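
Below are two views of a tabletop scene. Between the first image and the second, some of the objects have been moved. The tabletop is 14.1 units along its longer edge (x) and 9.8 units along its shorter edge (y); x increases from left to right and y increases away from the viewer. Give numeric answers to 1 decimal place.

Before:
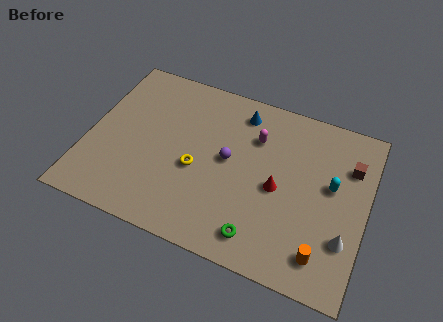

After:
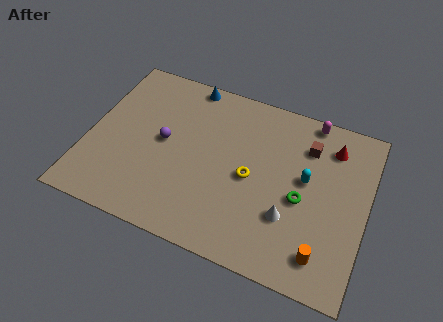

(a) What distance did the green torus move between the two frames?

3.3

From (9.1, 1.5) to (10.9, 4.3), the green torus covered √(1.8² + 2.8²) ≈ 3.3 units.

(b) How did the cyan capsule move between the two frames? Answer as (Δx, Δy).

(-1.3, -0.1)

From the two frames, the cyan capsule sits at roughly (12.3, 5.6) before and (11.0, 5.5) after.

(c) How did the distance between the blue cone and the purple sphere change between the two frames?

+1.0

They were about 3.0 units apart before and 4.0 after — 1.0 units further apart.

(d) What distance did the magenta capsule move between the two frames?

3.3

The magenta capsule was near (8.3, 7.0) before and (10.9, 9.0) after, so it travelled √(2.6² + 2.0²) ≈ 3.3 units.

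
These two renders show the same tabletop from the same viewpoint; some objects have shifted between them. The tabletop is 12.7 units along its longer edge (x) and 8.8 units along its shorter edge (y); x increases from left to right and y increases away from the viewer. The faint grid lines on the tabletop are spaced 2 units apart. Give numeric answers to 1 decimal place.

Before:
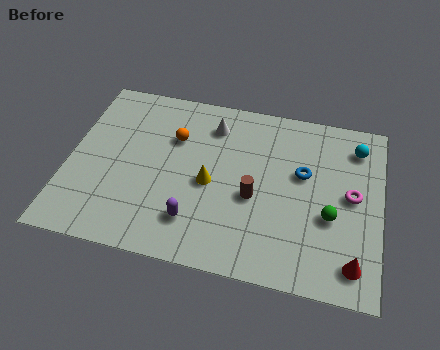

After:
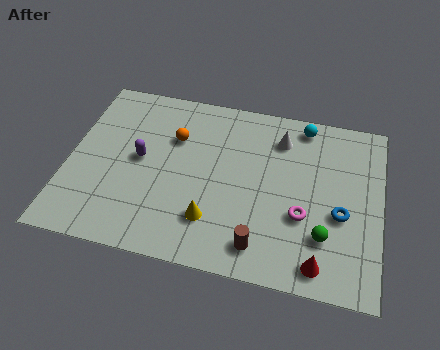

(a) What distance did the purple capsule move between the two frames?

3.5

The purple capsule moved from about (5.3, 2.0) to (2.9, 4.6), a distance of √(2.4² + 2.6²) ≈ 3.5.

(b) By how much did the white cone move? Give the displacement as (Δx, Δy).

(2.8, -0.1)

From the two frames, the white cone sits at roughly (5.7, 7.0) before and (8.5, 6.9) after.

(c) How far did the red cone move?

1.3

The red cone moved from about (11.7, 1.4) to (10.4, 1.1), a distance of √(1.3² + 0.3²) ≈ 1.3.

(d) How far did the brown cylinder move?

2.3

The brown cylinder was near (7.6, 3.7) before and (8.0, 1.4) after, so it travelled √(0.4² + 2.3²) ≈ 2.3 units.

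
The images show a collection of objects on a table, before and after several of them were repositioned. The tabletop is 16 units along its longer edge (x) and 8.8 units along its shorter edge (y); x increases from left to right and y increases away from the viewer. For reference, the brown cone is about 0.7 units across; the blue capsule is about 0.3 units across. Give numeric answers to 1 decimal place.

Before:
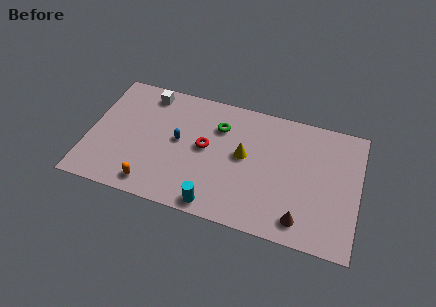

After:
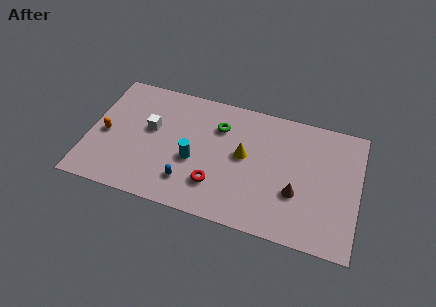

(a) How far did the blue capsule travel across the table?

2.8

The blue capsule was near (5.3, 4.7) before and (6.1, 2.0) after, so it travelled √(0.8² + 2.7²) ≈ 2.8 units.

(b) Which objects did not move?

the green torus and the yellow cone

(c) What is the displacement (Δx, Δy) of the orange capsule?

(-3.0, 2.8)

The orange capsule was at about (4.0, 1.2) and moved to about (1.0, 4.0).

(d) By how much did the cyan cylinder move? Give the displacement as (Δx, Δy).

(-1.5, 2.7)

The cyan cylinder was at about (7.8, 0.9) and moved to about (6.3, 3.6).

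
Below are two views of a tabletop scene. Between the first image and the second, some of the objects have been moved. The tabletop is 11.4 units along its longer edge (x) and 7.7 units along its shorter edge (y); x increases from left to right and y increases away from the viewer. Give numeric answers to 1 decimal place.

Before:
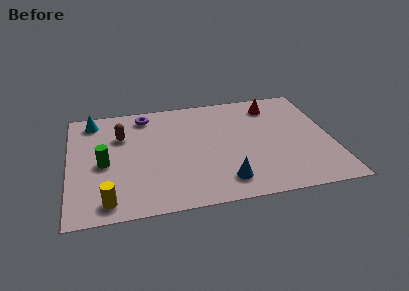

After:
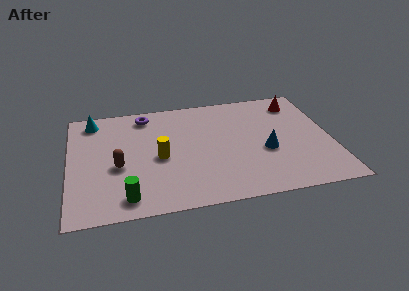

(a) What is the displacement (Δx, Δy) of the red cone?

(1.1, 0.0)

The red cone started near (9.0, 6.3) and ended near (10.1, 6.3).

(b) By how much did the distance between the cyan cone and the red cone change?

+1.1

They were about 7.9 units apart before and 9.0 after — 1.1 units further apart.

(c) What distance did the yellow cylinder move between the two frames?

3.4

The yellow cylinder was near (1.6, 1.0) before and (3.9, 3.5) after, so it travelled √(2.3² + 2.5²) ≈ 3.4 units.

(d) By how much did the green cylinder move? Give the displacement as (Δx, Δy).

(0.9, -2.4)

From the two frames, the green cylinder sits at roughly (1.5, 3.5) before and (2.4, 1.1) after.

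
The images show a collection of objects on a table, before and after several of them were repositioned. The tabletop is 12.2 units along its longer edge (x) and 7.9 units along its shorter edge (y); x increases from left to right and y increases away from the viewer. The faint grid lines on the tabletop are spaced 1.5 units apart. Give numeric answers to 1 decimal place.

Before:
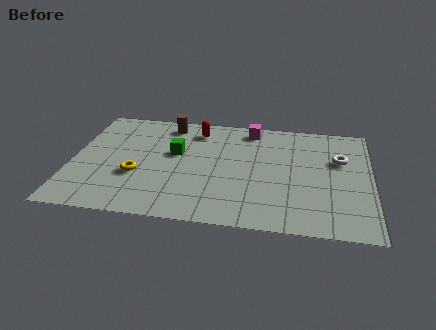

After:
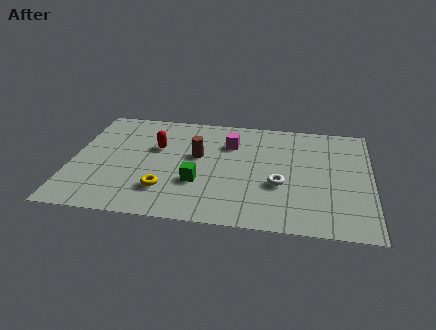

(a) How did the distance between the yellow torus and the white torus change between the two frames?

-3.8

The distance was about 8.5 in the first image and 4.7 in the second, so they moved 3.8 units closer together.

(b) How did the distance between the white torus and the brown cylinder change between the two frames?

-3.5

They were about 7.3 units apart before and 3.8 after — 3.5 units closer together.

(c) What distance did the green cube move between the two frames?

2.2

From (4.2, 4.7) to (5.2, 2.7), the green cube covered √(1.0² + 2.0²) ≈ 2.2 units.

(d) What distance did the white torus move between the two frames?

3.2

The white torus was near (10.9, 5.1) before and (8.5, 3.0) after, so it travelled √(2.4² + 2.1²) ≈ 3.2 units.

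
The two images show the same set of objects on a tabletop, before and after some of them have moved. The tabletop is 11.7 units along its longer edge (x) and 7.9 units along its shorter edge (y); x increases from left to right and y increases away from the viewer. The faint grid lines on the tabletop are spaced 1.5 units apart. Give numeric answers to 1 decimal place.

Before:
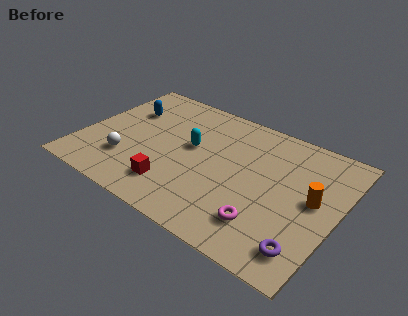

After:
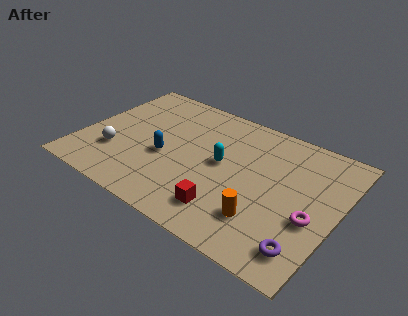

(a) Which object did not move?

the purple torus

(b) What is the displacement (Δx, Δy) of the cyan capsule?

(1.5, -0.3)

From the two frames, the cyan capsule sits at roughly (4.9, 4.5) before and (6.4, 4.2) after.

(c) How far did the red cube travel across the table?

2.5

From (4.6, 1.7) to (7.1, 1.6), the red cube covered √(2.5² + 0.1²) ≈ 2.5 units.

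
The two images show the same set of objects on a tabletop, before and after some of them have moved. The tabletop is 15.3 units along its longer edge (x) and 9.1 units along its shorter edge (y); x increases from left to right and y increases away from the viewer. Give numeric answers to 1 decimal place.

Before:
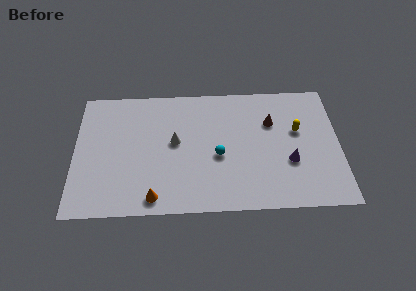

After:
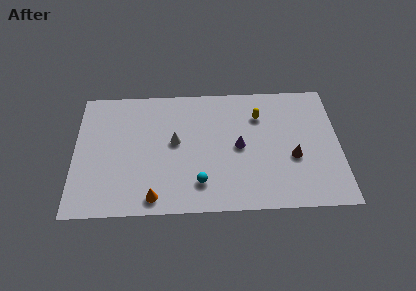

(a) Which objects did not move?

the orange cone and the white cone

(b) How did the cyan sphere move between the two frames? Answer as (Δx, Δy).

(-1.1, -1.9)

The cyan sphere was at about (8.3, 3.9) and moved to about (7.2, 2.0).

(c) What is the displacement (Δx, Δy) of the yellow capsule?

(-2.2, 1.2)

The yellow capsule was at about (12.9, 5.5) and moved to about (10.7, 6.7).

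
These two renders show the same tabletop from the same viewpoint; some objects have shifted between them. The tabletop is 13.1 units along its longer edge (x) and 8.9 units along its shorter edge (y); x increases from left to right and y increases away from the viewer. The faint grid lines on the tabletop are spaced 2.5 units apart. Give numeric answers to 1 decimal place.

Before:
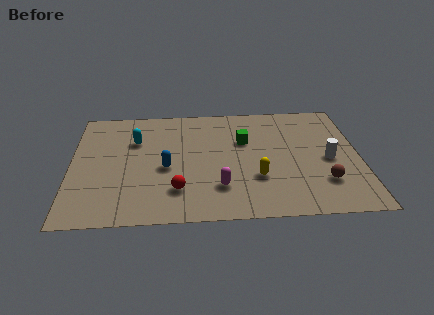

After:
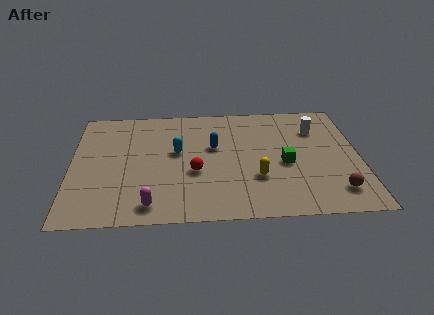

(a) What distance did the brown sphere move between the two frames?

0.9

The brown sphere moved from about (11.4, 2.4) to (11.9, 1.7), a distance of √(0.5² + 0.7²) ≈ 0.9.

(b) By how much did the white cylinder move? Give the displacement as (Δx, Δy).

(-0.5, 2.4)

The white cylinder was at about (11.7, 4.1) and moved to about (11.2, 6.5).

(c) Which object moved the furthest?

the magenta capsule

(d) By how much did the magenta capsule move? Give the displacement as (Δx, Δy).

(-3.1, -1.1)

The magenta capsule was at about (6.7, 2.3) and moved to about (3.6, 1.2).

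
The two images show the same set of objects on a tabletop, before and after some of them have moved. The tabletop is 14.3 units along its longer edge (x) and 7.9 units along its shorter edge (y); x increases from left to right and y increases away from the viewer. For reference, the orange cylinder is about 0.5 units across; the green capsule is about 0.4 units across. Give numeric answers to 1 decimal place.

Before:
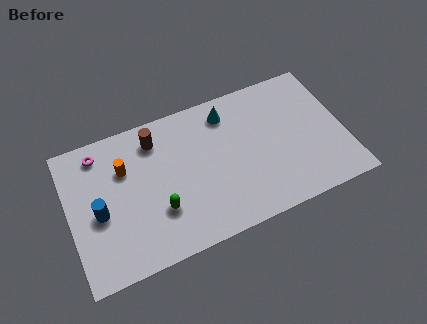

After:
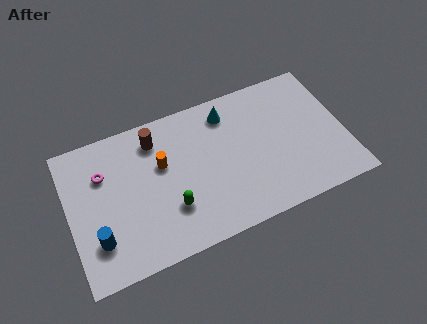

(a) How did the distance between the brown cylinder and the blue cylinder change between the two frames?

+1.2

Before: roughly 4.3 units apart; after: 5.5. That's 1.2 units further apart.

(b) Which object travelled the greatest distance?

the orange cylinder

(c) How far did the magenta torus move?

1.2

From (1.8, 6.7) to (1.9, 5.5), the magenta torus covered √(0.1² + 1.2²) ≈ 1.2 units.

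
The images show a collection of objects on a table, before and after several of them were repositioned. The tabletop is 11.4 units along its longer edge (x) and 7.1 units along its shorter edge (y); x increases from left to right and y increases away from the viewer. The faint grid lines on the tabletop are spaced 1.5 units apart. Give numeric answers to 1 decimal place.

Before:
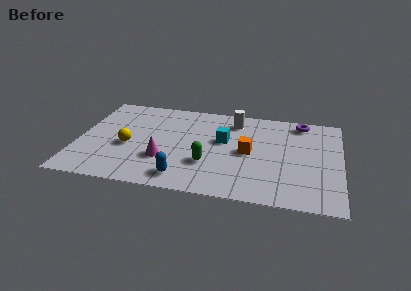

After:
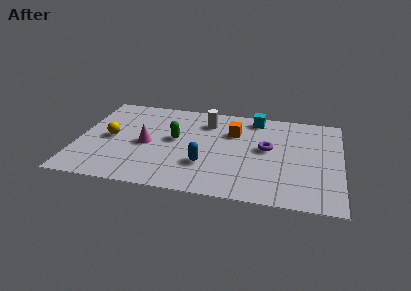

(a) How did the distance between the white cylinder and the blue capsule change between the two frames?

-1.8

They were about 5.1 units apart before and 3.3 after — 1.8 units closer together.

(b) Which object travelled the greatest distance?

the purple torus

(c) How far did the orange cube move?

1.6

The orange cube was near (7.4, 3.5) before and (6.7, 4.9) after, so it travelled √(0.7² + 1.4²) ≈ 1.6 units.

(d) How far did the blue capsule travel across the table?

1.4

The blue capsule moved from about (4.7, 1.1) to (5.6, 2.2), a distance of √(0.9² + 1.1²) ≈ 1.4.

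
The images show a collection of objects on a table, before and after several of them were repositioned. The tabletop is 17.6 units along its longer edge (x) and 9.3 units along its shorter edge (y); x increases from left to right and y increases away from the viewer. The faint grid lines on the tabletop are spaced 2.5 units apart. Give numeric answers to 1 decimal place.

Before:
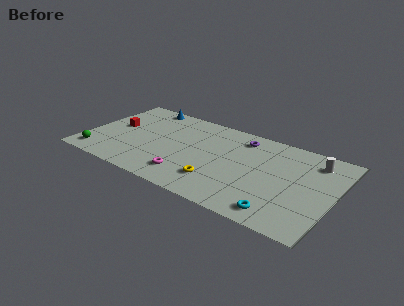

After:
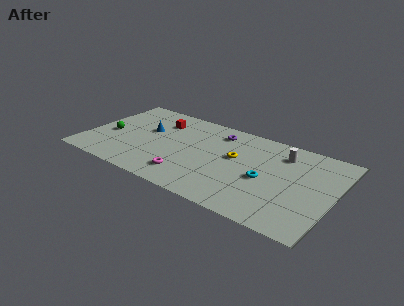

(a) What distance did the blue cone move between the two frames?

2.9

From (3.4, 8.4) to (4.1, 5.6), the blue cone covered √(0.7² + 2.8²) ≈ 2.9 units.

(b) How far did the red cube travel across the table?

3.5

The red cube moved from about (1.9, 5.1) to (4.8, 7.0), a distance of √(2.9² + 1.9²) ≈ 3.5.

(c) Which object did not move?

the magenta torus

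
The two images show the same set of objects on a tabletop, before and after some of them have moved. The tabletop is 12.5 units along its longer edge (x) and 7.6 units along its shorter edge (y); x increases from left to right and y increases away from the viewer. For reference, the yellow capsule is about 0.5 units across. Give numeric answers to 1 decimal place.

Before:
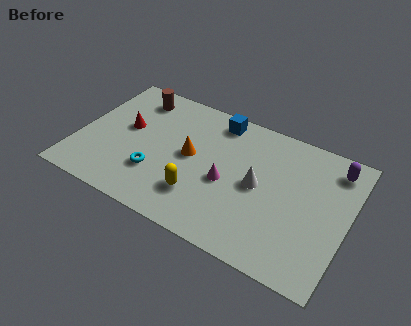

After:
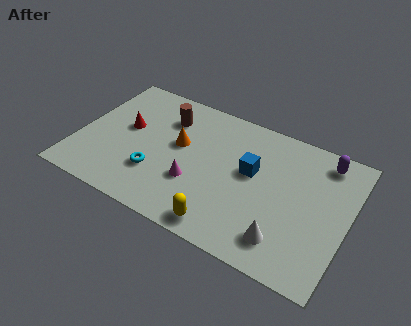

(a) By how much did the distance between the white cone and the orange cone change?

+2.8

Before: roughly 3.2 units apart; after: 6.0. That's 2.8 units further apart.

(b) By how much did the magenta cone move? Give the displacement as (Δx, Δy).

(-1.4, -0.7)

From the two frames, the magenta cone sits at roughly (7.0, 3.3) before and (5.6, 2.6) after.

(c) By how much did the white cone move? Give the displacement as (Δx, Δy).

(1.5, -2.3)

The white cone was at about (8.4, 3.8) and moved to about (9.9, 1.5).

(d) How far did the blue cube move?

2.9

The blue cube was near (6.1, 6.6) before and (8.0, 4.4) after, so it travelled √(1.9² + 2.2²) ≈ 2.9 units.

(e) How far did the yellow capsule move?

1.7

The yellow capsule was near (5.9, 2.0) before and (7.2, 0.9) after, so it travelled √(1.3² + 1.1²) ≈ 1.7 units.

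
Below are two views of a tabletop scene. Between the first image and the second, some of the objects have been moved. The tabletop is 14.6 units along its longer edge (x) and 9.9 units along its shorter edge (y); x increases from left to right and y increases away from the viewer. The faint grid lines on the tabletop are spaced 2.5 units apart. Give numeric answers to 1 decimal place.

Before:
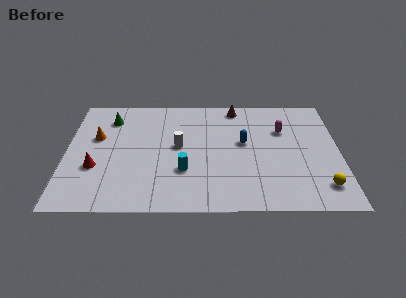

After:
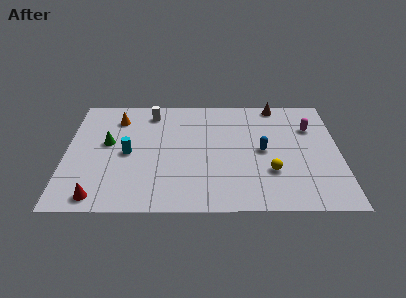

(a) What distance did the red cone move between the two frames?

2.4

The red cone moved from about (1.6, 3.5) to (1.8, 1.1), a distance of √(0.2² + 2.4²) ≈ 2.4.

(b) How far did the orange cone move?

2.0

The orange cone was near (1.6, 6.1) before and (2.7, 7.8) after, so it travelled √(1.1² + 1.7²) ≈ 2.0 units.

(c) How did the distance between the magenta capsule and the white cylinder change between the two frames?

+2.9

The distance was about 5.8 in the first image and 8.7 in the second, so they moved 2.9 units further apart.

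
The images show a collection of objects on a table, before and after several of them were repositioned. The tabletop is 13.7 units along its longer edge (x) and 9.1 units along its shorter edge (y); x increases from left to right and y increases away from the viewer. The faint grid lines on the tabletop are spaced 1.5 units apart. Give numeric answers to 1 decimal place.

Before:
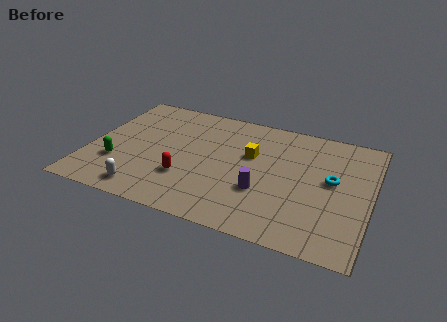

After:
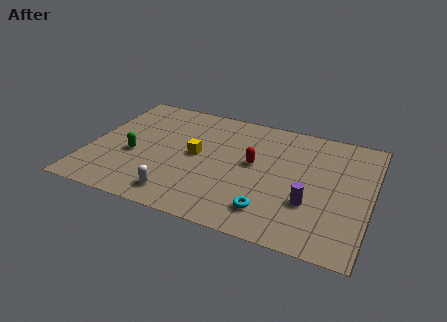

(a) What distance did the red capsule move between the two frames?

3.8

The red capsule moved from about (4.9, 2.8) to (8.0, 5.0), a distance of √(3.1² + 2.2²) ≈ 3.8.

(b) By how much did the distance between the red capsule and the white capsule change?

+2.5

Before: roughly 2.4 units apart; after: 4.9. That's 2.5 units further apart.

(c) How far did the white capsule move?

1.6

The white capsule moved from about (3.1, 1.2) to (4.7, 1.4), a distance of √(1.6² + 0.2²) ≈ 1.6.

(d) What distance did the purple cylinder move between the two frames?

2.3

The purple cylinder was near (8.6, 3.1) before and (10.9, 3.0) after, so it travelled √(2.3² + 0.1²) ≈ 2.3 units.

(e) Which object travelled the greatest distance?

the cyan torus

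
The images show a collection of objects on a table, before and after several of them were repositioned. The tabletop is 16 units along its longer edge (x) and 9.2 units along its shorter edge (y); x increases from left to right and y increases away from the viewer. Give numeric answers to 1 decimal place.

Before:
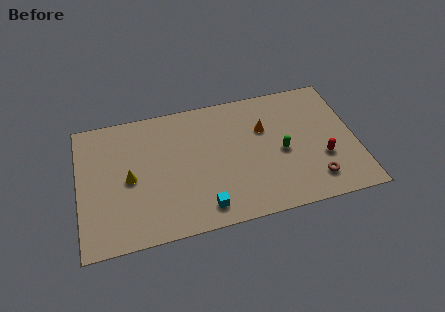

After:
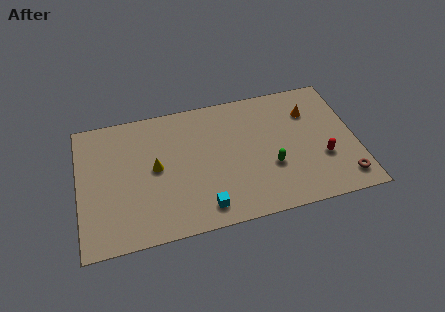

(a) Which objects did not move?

the cyan cube and the red capsule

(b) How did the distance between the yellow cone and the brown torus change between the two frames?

+0.4

The distance was about 10.8 in the first image and 11.2 in the second, so they moved 0.4 units further apart.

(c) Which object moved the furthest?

the orange cone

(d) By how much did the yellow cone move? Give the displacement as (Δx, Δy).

(1.5, 0.4)

From the two frames, the yellow cone sits at roughly (2.9, 4.4) before and (4.4, 4.8) after.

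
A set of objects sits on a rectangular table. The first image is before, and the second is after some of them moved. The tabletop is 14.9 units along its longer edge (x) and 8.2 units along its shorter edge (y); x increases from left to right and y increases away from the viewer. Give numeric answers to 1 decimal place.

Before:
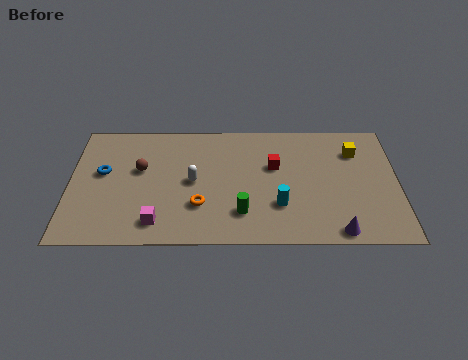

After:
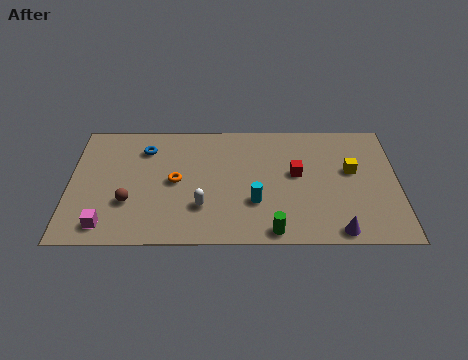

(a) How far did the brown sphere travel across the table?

2.3

From (3.2, 4.9) to (2.7, 2.7), the brown sphere covered √(0.5² + 2.2²) ≈ 2.3 units.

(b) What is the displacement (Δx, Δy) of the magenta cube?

(-2.3, -0.2)

The magenta cube started near (4.0, 1.4) and ended near (1.7, 1.2).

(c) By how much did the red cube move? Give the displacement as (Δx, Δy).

(1.0, -0.5)

The red cube was at about (9.3, 5.1) and moved to about (10.3, 4.6).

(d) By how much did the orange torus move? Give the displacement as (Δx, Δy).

(-1.1, 1.6)

The orange torus started near (5.9, 2.5) and ended near (4.8, 4.1).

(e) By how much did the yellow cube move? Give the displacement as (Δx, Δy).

(-0.2, -1.3)

The yellow cube started near (13.0, 6.1) and ended near (12.8, 4.8).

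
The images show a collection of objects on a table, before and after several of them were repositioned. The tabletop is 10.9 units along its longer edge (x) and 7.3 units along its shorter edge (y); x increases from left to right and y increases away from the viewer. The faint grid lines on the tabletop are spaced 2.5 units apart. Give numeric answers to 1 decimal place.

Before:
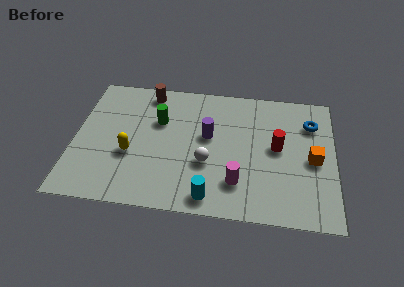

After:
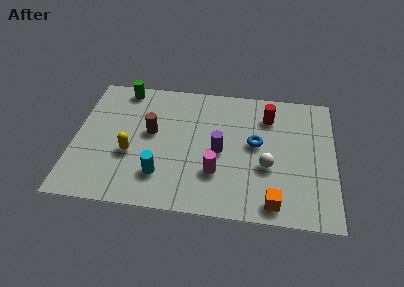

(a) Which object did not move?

the yellow capsule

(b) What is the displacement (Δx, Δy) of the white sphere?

(2.5, 0.1)

The white sphere was at about (5.6, 2.7) and moved to about (8.1, 2.8).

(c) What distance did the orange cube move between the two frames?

3.0

The orange cube moved from about (10.0, 3.4) to (8.4, 0.9), a distance of √(1.6² + 2.5²) ≈ 3.0.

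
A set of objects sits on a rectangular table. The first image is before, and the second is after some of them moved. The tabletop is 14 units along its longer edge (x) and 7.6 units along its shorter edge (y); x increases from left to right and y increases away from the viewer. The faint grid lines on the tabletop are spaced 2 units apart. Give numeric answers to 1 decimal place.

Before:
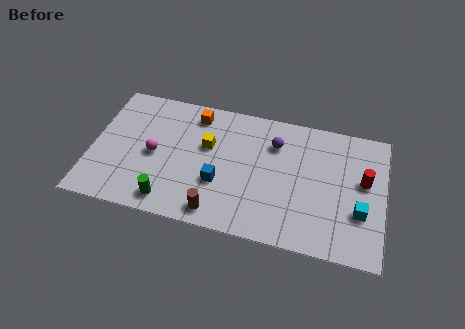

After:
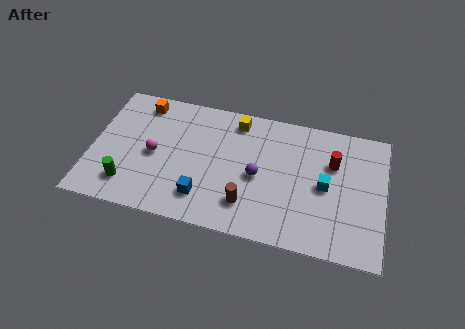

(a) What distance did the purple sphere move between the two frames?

2.2

The purple sphere was near (8.7, 5.6) before and (8.0, 3.5) after, so it travelled √(0.7² + 2.1²) ≈ 2.2 units.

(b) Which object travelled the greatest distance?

the orange cube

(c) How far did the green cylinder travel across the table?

2.1

From (3.9, 1.1) to (1.9, 1.6), the green cylinder covered √(2.0² + 0.5²) ≈ 2.1 units.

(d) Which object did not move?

the magenta sphere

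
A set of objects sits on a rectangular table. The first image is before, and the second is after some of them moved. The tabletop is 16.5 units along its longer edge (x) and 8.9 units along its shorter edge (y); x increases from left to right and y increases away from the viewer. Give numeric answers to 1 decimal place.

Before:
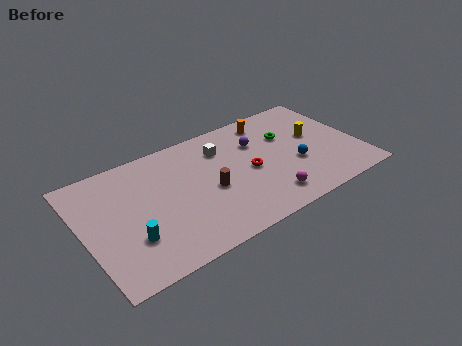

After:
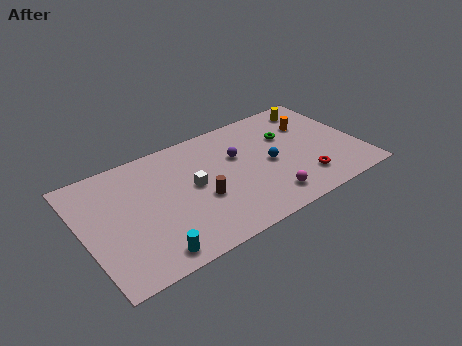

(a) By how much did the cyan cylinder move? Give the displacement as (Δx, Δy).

(0.9, -1.6)

The cyan cylinder started near (2.5, 2.7) and ended near (3.4, 1.1).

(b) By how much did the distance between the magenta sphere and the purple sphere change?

-0.4

They were about 4.6 units apart before and 4.2 after — 0.4 units closer together.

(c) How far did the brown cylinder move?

0.7

The brown cylinder moved from about (7.4, 3.9) to (6.8, 3.5), a distance of √(0.6² + 0.4²) ≈ 0.7.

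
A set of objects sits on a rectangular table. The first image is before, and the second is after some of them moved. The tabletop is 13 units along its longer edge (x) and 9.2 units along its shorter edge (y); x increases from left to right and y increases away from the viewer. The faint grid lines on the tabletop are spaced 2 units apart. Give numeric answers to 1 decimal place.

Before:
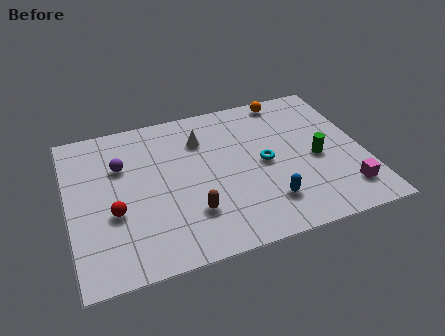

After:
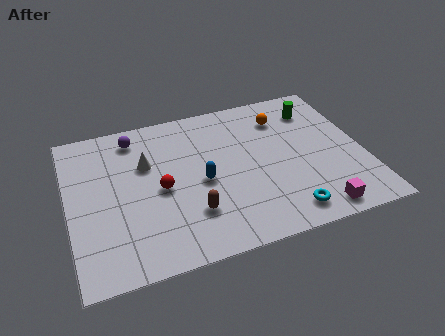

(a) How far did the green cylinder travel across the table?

3.1

From (10.9, 4.1) to (11.2, 7.2), the green cylinder covered √(0.3² + 3.1²) ≈ 3.1 units.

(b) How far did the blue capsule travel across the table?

3.4

The blue capsule was near (8.5, 2.1) before and (5.8, 4.2) after, so it travelled √(2.7² + 2.1²) ≈ 3.4 units.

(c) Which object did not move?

the brown capsule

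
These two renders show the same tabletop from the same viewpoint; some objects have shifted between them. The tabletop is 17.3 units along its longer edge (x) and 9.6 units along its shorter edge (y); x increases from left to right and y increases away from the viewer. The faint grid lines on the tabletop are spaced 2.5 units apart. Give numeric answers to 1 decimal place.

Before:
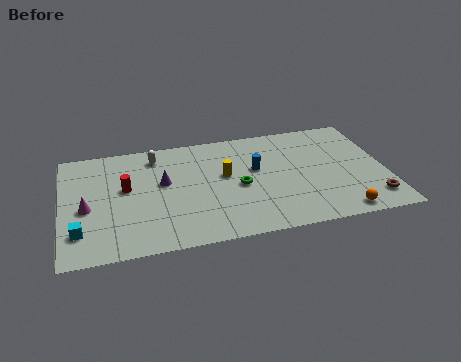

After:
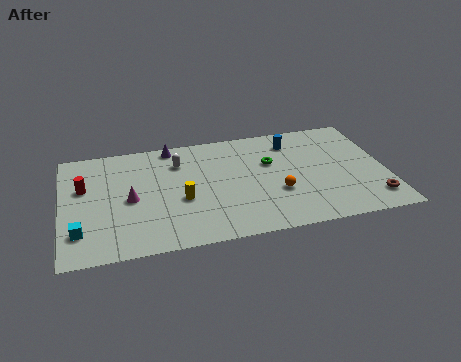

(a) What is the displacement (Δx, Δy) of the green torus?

(1.8, 1.7)

The green torus started near (9.4, 4.4) and ended near (11.2, 6.1).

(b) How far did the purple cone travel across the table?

3.2

From (5.4, 5.6) to (6.0, 8.7), the purple cone covered √(0.6² + 3.1²) ≈ 3.2 units.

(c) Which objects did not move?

the brown torus and the cyan cube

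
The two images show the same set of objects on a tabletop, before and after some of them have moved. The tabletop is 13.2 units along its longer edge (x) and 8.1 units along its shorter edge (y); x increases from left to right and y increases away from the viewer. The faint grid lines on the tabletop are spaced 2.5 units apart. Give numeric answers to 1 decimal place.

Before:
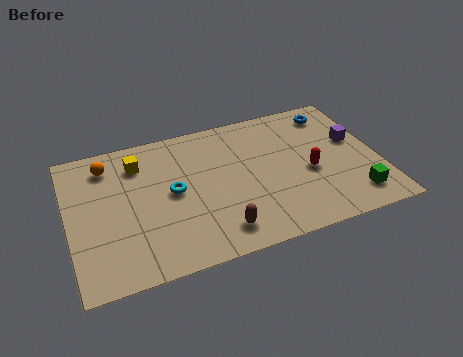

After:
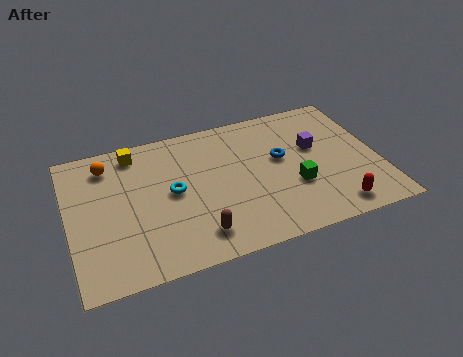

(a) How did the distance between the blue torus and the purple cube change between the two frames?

-0.6

Before: roughly 2.1 units apart; after: 1.5. That's 0.6 units closer together.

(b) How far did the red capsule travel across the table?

2.5

From (10.2, 3.5) to (11.0, 1.1), the red capsule covered √(0.8² + 2.4²) ≈ 2.5 units.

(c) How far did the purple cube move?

1.7

The purple cube moved from about (12.3, 4.8) to (10.6, 4.9), a distance of √(1.7² + 0.1²) ≈ 1.7.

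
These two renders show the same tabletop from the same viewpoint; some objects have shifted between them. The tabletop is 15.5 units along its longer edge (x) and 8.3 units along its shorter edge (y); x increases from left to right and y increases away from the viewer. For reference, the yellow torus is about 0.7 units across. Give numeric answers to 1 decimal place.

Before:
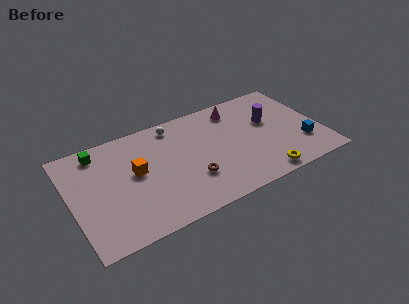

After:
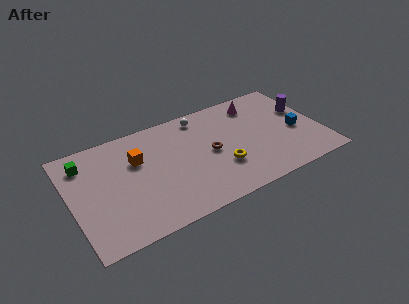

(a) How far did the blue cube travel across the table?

1.2

The blue cube was near (14.2, 2.4) before and (14.0, 3.6) after, so it travelled √(0.2² + 1.2²) ≈ 1.2 units.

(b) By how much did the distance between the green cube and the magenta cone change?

+2.2

They were about 8.6 units apart before and 10.8 after — 2.2 units further apart.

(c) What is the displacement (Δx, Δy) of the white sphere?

(1.7, 0.0)

From the two frames, the white sphere sits at roughly (6.7, 7.2) before and (8.4, 7.2) after.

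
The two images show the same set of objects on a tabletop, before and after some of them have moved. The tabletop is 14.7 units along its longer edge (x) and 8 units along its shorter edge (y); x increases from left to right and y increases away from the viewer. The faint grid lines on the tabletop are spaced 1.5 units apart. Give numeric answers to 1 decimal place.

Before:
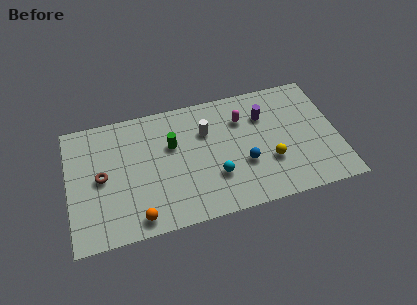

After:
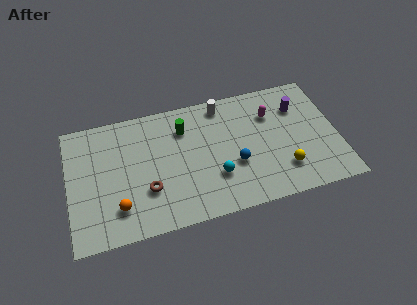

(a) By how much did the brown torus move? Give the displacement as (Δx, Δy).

(2.4, -1.4)

From the two frames, the brown torus sits at roughly (1.8, 4.0) before and (4.2, 2.6) after.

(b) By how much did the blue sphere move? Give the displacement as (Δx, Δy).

(-0.5, 0.1)

From the two frames, the blue sphere sits at roughly (9.5, 2.9) before and (9.0, 3.0) after.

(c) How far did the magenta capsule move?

1.6

The magenta capsule was near (9.6, 5.8) before and (11.2, 5.7) after, so it travelled √(1.6² + 0.1²) ≈ 1.6 units.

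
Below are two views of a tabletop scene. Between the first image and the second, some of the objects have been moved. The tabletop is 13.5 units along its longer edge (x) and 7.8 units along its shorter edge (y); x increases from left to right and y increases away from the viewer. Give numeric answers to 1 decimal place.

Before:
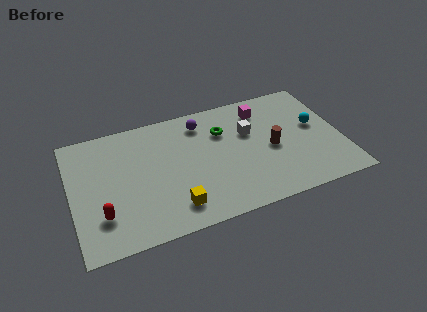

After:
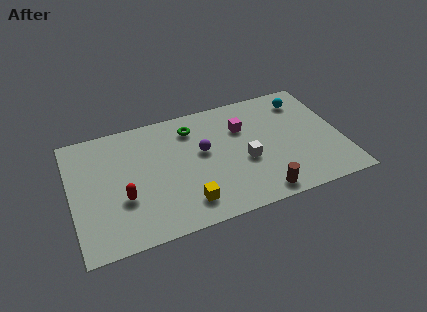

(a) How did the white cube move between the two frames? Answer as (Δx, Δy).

(-0.4, -1.8)

The white cube was at about (9.0, 5.0) and moved to about (8.6, 3.2).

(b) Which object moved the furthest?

the brown cylinder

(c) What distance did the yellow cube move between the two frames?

0.6

The yellow cube moved from about (4.9, 1.5) to (5.5, 1.5), a distance of √(0.6² + 0.0²) ≈ 0.6.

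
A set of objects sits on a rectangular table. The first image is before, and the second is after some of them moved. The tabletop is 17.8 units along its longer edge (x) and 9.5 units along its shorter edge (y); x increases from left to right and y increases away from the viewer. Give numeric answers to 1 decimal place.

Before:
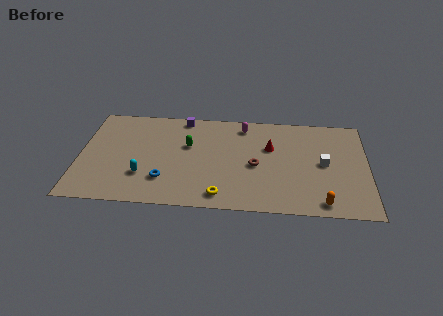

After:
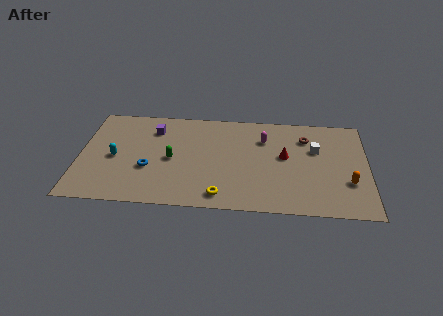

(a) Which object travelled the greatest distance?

the brown torus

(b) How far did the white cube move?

1.4

The white cube was near (15.1, 4.8) before and (14.6, 6.1) after, so it travelled √(0.5² + 1.3²) ≈ 1.4 units.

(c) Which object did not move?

the yellow torus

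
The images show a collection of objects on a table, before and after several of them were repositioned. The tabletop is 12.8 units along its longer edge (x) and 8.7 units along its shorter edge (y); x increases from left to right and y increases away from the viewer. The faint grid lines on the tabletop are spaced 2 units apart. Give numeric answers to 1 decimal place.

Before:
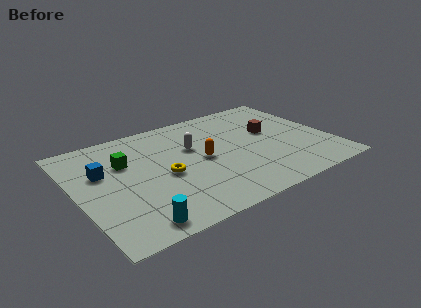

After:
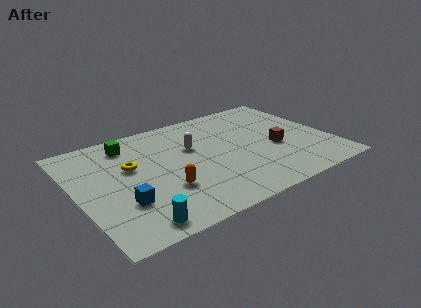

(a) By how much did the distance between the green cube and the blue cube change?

+3.4

The distance was about 1.2 in the first image and 4.6 in the second, so they moved 3.4 units further apart.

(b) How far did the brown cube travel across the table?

1.5

The brown cube was near (10.0, 5.1) before and (10.0, 3.6) after, so it travelled √(0.0² + 1.5²) ≈ 1.5 units.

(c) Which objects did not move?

the cyan cylinder and the white capsule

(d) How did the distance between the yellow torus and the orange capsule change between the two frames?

+0.8

They were about 2.0 units apart before and 2.8 after — 0.8 units further apart.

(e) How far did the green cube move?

1.5

From (2.6, 5.8) to (3.0, 7.2), the green cube covered √(0.4² + 1.4²) ≈ 1.5 units.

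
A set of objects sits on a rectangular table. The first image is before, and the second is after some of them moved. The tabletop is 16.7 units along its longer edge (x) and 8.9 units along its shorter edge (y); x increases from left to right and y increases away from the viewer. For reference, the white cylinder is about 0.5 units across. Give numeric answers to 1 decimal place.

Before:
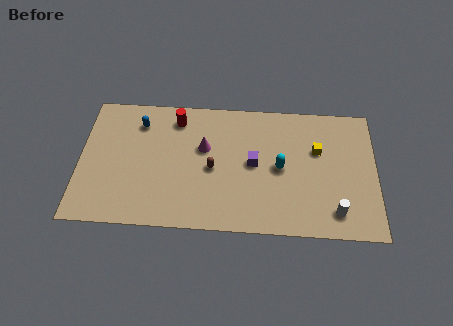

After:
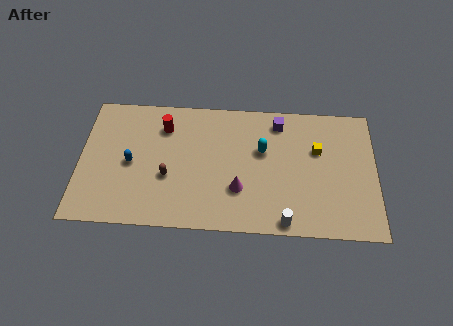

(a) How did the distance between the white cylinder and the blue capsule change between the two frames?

-3.0

Before: roughly 12.3 units apart; after: 9.3. That's 3.0 units closer together.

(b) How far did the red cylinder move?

0.9

The red cylinder was near (5.4, 7.4) before and (4.7, 6.8) after, so it travelled √(0.7² + 0.6²) ≈ 0.9 units.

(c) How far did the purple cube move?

3.2

From (9.8, 4.6) to (11.2, 7.5), the purple cube covered √(1.4² + 2.9²) ≈ 3.2 units.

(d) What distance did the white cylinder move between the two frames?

2.9

From (14.4, 1.6) to (11.6, 0.8), the white cylinder covered √(2.8² + 0.8²) ≈ 2.9 units.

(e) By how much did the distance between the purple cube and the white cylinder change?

+1.2

They were about 5.5 units apart before and 6.7 after — 1.2 units further apart.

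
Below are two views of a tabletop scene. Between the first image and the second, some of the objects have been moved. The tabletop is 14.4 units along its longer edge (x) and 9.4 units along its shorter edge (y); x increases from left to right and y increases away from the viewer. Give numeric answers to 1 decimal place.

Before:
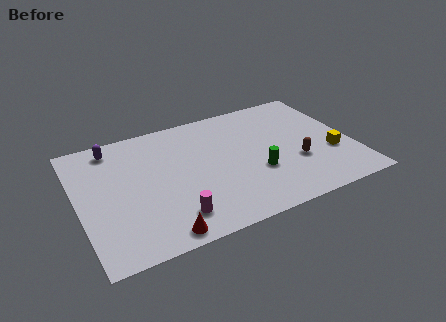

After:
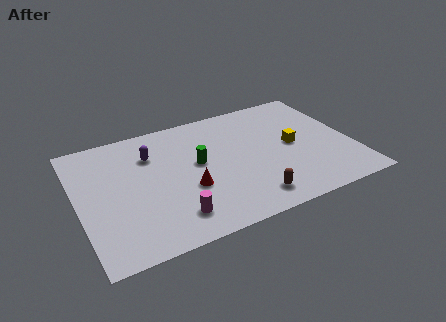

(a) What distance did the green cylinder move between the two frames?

3.5

From (9.2, 3.3) to (6.3, 5.2), the green cylinder covered √(2.9² + 1.9²) ≈ 3.5 units.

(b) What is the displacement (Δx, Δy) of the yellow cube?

(-1.9, 1.4)

The yellow cube started near (13.2, 3.3) and ended near (11.3, 4.7).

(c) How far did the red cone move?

3.2

From (3.8, 0.9) to (5.6, 3.5), the red cone covered √(1.8² + 2.6²) ≈ 3.2 units.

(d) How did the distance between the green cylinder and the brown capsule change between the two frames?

+2.3

Before: roughly 2.1 units apart; after: 4.4. That's 2.3 units further apart.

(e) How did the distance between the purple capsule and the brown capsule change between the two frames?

-3.4

They were about 10.4 units apart before and 7.0 after — 3.4 units closer together.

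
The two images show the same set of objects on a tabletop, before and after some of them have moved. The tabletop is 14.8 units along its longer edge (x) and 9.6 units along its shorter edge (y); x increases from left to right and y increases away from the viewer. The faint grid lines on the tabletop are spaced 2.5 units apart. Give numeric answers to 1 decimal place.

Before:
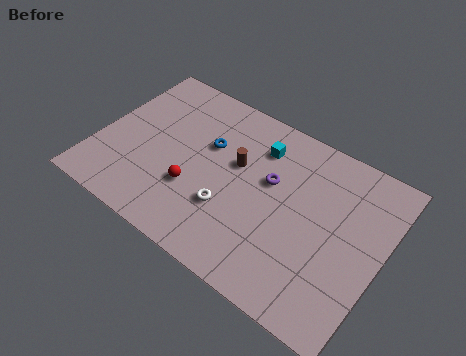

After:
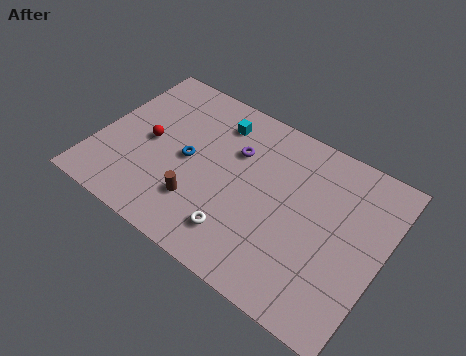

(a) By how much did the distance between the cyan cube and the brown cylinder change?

+3.3

They were about 1.8 units apart before and 5.1 after — 3.3 units further apart.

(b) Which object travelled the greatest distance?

the brown cylinder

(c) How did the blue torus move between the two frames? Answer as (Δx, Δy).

(-0.8, -1.4)

The blue torus was at about (5.5, 6.1) and moved to about (4.7, 4.7).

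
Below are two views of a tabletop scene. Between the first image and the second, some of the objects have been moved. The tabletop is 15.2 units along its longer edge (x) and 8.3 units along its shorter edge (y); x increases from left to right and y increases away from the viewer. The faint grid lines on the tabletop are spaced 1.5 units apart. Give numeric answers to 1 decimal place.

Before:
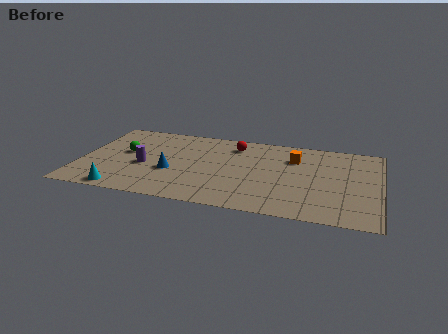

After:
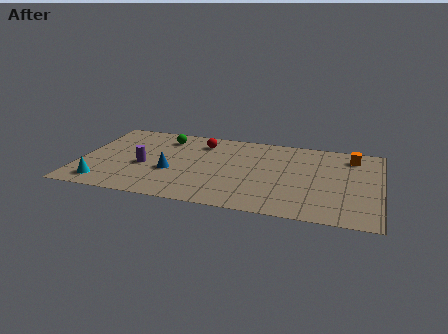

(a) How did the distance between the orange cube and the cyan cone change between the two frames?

+3.6

The distance was about 9.9 in the first image and 13.5 in the second, so they moved 3.6 units further apart.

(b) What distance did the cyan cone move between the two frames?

1.1

The cyan cone moved from about (2.4, 0.8) to (1.4, 1.3), a distance of √(1.0² + 0.5²) ≈ 1.1.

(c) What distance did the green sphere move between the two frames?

2.8

The green sphere moved from about (2.2, 4.7) to (4.1, 6.7), a distance of √(1.9² + 2.0²) ≈ 2.8.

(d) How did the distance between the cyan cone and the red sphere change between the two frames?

-0.9

Before: roughly 7.9 units apart; after: 7.0. That's 0.9 units closer together.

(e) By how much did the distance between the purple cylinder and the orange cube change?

+3.0

Before: roughly 7.9 units apart; after: 10.9. That's 3.0 units further apart.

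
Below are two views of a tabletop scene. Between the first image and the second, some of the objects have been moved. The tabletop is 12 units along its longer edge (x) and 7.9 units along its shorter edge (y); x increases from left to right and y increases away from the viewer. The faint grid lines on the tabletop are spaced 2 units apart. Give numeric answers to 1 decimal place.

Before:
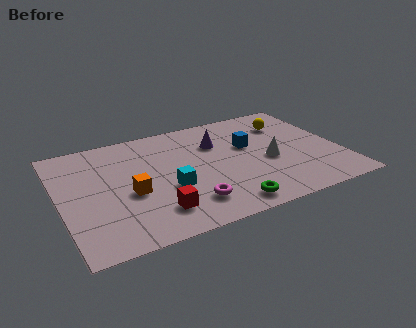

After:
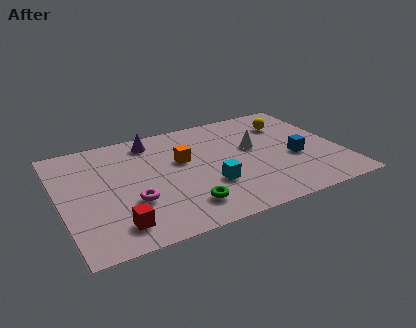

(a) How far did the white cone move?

1.3

The white cone moved from about (8.9, 3.4) to (8.4, 4.6), a distance of √(0.5² + 1.2²) ≈ 1.3.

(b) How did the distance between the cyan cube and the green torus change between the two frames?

-1.4

They were about 3.0 units apart before and 1.6 after — 1.4 units closer together.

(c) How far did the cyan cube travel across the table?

1.7

The cyan cube was near (4.5, 3.0) before and (6.2, 2.6) after, so it travelled √(1.7² + 0.4²) ≈ 1.7 units.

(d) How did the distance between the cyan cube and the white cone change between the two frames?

-1.4

Before: roughly 4.4 units apart; after: 3.0. That's 1.4 units closer together.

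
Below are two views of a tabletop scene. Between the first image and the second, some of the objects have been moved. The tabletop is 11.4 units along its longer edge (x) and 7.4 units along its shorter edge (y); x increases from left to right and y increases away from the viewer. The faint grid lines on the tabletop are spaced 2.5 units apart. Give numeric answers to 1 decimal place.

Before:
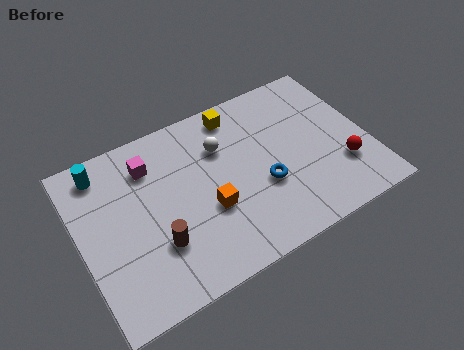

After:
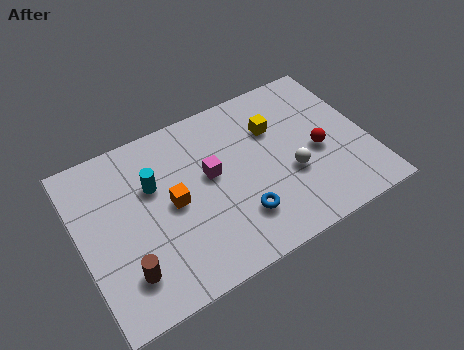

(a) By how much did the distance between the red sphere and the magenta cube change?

-3.7

They were about 8.0 units apart before and 4.3 after — 3.7 units closer together.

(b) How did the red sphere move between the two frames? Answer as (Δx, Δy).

(-0.8, 1.1)

From the two frames, the red sphere sits at roughly (10.2, 2.2) before and (9.4, 3.3) after.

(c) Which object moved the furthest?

the white sphere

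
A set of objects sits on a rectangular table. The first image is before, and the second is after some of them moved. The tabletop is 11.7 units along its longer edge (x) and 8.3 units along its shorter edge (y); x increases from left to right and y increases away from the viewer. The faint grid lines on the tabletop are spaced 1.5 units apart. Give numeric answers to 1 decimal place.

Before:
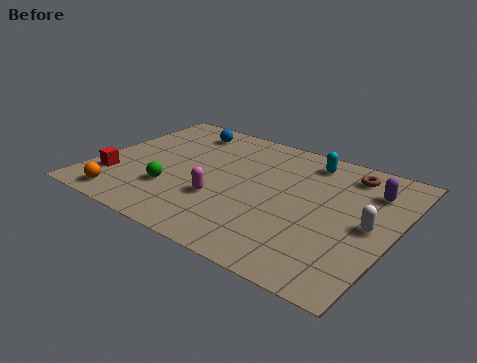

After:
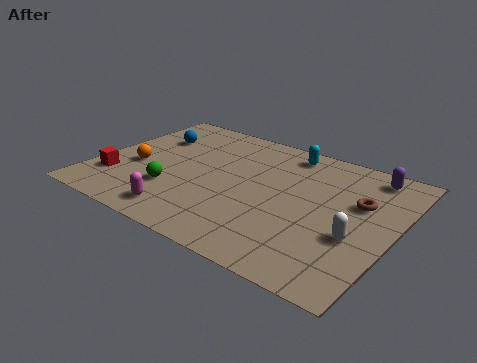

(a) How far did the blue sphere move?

1.6

From (2.8, 6.9) to (1.7, 5.8), the blue sphere covered √(1.1² + 1.1²) ≈ 1.6 units.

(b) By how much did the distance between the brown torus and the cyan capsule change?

+2.2

They were about 1.6 units apart before and 3.8 after — 2.2 units further apart.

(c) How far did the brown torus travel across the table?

1.8

From (9.5, 6.9) to (10.2, 5.2), the brown torus covered √(0.7² + 1.7²) ≈ 1.8 units.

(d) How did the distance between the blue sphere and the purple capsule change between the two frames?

+1.0

They were about 7.7 units apart before and 8.7 after — 1.0 units further apart.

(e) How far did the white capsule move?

1.0

The white capsule moved from about (10.8, 4.0) to (10.4, 3.1), a distance of √(0.4² + 0.9²) ≈ 1.0.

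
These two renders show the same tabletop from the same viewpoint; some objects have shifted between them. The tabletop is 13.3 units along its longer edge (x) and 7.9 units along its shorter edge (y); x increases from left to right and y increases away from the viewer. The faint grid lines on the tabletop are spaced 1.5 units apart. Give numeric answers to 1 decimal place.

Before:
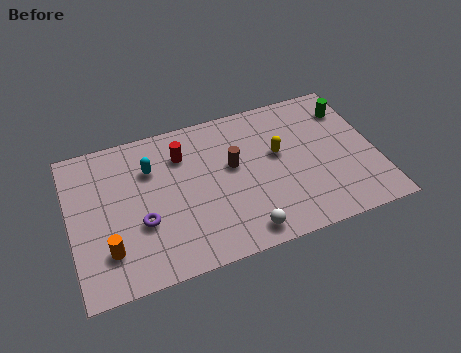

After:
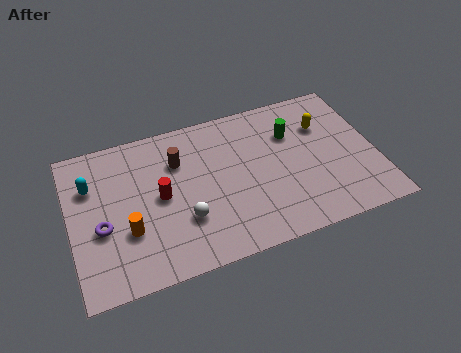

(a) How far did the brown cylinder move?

2.5

The brown cylinder was near (7.1, 4.6) before and (4.8, 5.6) after, so it travelled √(2.3² + 1.0²) ≈ 2.5 units.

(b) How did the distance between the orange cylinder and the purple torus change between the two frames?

-0.5

They were about 1.7 units apart before and 1.2 after — 0.5 units closer together.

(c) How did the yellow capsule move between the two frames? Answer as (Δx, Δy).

(2.1, 0.9)

The yellow capsule was at about (9.1, 4.6) and moved to about (11.2, 5.5).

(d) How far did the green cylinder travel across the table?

2.7

The green cylinder moved from about (12.4, 6.1) to (9.8, 5.5), a distance of √(2.6² + 0.6²) ≈ 2.7.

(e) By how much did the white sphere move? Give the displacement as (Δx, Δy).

(-2.4, 1.5)

The white sphere started near (7.2, 1.0) and ended near (4.8, 2.5).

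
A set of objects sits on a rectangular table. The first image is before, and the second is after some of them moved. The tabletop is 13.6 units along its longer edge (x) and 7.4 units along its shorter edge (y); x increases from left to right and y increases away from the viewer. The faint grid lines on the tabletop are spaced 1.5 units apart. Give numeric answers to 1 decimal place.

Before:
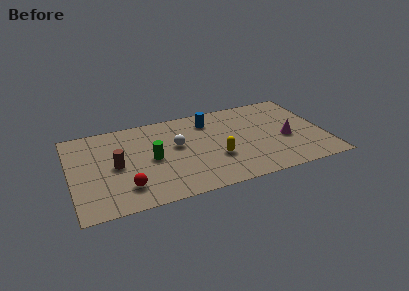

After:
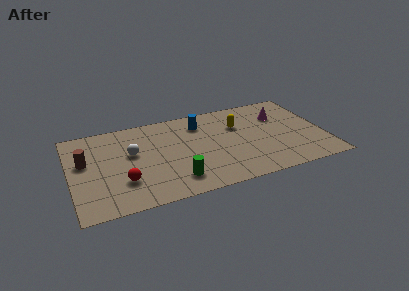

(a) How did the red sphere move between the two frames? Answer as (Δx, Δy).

(-0.1, 0.5)

From the two frames, the red sphere sits at roughly (2.8, 1.7) before and (2.7, 2.2) after.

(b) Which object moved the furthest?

the yellow capsule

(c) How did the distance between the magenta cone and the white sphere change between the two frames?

+2.2

The distance was about 5.9 in the first image and 8.1 in the second, so they moved 2.2 units further apart.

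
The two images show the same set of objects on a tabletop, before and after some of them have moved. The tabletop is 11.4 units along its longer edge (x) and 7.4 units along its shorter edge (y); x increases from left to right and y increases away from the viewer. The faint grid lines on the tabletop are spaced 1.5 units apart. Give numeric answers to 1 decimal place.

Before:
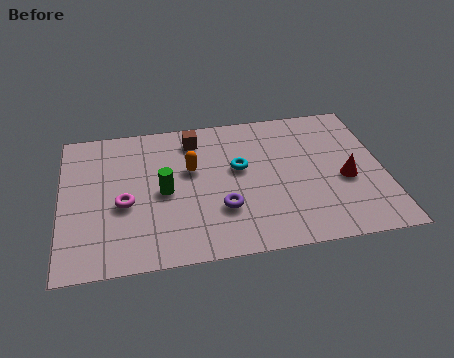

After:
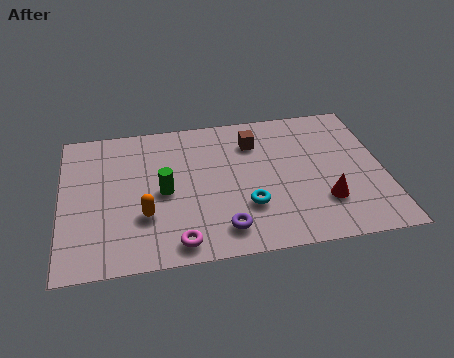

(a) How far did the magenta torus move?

2.8

From (2.2, 3.1) to (4.0, 0.9), the magenta torus covered √(1.8² + 2.2²) ≈ 2.8 units.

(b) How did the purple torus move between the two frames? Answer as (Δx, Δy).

(0.0, -1.0)

The purple torus started near (5.6, 2.3) and ended near (5.6, 1.3).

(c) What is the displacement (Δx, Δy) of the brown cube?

(2.1, -0.5)

The brown cube started near (4.8, 6.1) and ended near (6.9, 5.6).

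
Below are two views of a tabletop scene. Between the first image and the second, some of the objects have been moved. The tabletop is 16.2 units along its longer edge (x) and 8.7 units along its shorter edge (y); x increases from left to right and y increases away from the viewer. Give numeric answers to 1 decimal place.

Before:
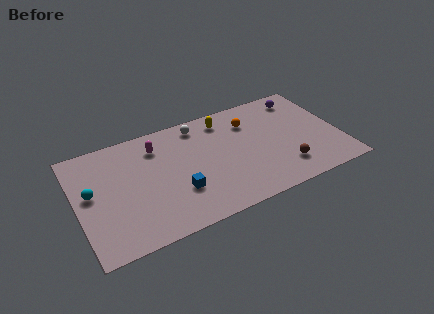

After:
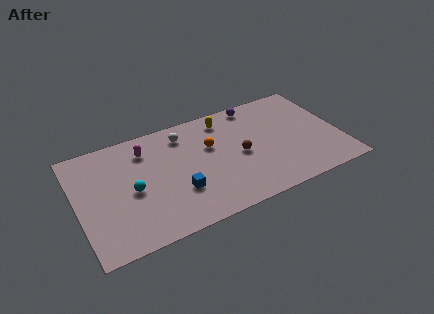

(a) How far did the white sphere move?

1.1

From (7.8, 7.5) to (6.8, 7.1), the white sphere covered √(1.0² + 0.4²) ≈ 1.1 units.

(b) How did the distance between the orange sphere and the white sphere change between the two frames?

-1.1

Before: roughly 3.3 units apart; after: 2.2. That's 1.1 units closer together.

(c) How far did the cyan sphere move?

2.5

The cyan sphere moved from about (0.9, 4.8) to (3.3, 4.0), a distance of √(2.4² + 0.8²) ≈ 2.5.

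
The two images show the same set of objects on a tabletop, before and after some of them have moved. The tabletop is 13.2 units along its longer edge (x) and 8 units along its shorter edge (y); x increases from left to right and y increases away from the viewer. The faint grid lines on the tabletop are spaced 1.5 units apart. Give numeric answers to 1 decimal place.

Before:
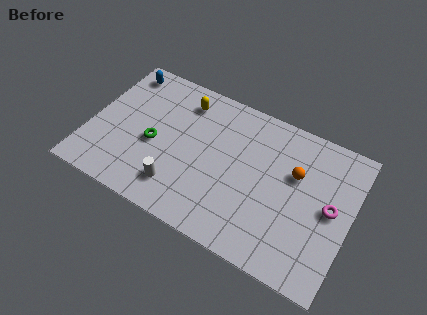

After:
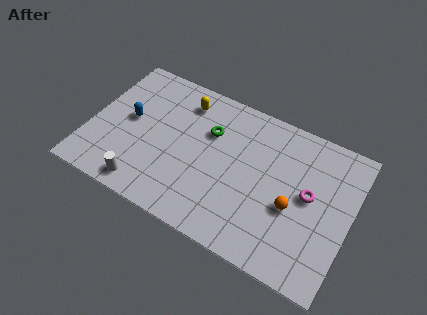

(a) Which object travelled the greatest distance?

the green torus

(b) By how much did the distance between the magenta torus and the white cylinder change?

+0.8

They were about 7.8 units apart before and 8.6 after — 0.8 units further apart.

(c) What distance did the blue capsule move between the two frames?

2.7

From (1.1, 6.9) to (1.9, 4.3), the blue capsule covered √(0.8² + 2.6²) ≈ 2.7 units.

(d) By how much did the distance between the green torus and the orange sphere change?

-2.2

They were about 7.2 units apart before and 5.0 after — 2.2 units closer together.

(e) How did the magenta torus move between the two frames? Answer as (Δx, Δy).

(-1.1, 0.2)

The magenta torus started near (12.2, 4.1) and ended near (11.1, 4.3).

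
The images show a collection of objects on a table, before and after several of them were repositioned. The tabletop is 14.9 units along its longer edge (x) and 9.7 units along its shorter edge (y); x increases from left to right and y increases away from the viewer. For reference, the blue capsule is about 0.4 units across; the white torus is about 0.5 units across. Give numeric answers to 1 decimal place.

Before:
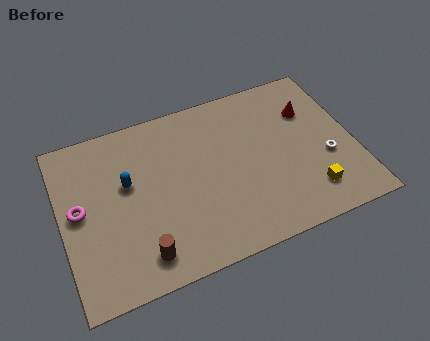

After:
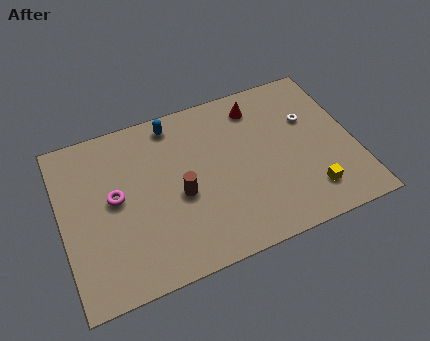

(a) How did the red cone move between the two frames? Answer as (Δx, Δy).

(-2.6, 1.2)

From the two frames, the red cone sits at roughly (12.9, 6.8) before and (10.3, 8.0) after.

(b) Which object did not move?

the yellow cube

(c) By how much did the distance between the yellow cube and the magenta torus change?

-1.7

The distance was about 11.8 in the first image and 10.1 in the second, so they moved 1.7 units closer together.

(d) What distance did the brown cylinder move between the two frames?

3.4

The brown cylinder moved from about (3.7, 1.6) to (5.9, 4.2), a distance of √(2.2² + 2.6²) ≈ 3.4.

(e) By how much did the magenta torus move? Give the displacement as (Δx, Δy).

(1.8, 0.1)

The magenta torus was at about (0.9, 5.1) and moved to about (2.7, 5.2).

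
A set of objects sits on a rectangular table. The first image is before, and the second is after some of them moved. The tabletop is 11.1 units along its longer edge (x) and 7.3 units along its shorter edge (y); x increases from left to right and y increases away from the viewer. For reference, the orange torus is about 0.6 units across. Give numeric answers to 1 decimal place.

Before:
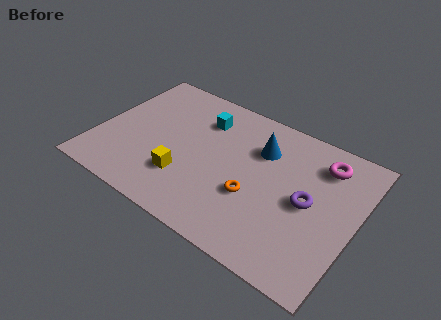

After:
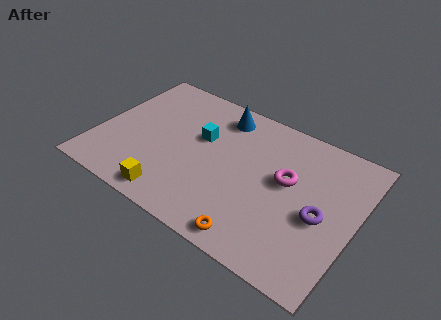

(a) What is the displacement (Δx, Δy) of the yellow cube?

(-0.3, -1.2)

The yellow cube was at about (4.0, 2.1) and moved to about (3.7, 0.9).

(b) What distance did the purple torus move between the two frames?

0.7

The purple torus was near (9.1, 3.6) before and (9.7, 3.2) after, so it travelled √(0.6² + 0.4²) ≈ 0.7 units.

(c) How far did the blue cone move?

2.1

The blue cone was near (6.8, 5.2) before and (4.9, 6.1) after, so it travelled √(1.9² + 0.9²) ≈ 2.1 units.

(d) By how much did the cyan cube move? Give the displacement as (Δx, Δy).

(0.1, -1.0)

From the two frames, the cyan cube sits at roughly (4.2, 5.5) before and (4.3, 4.5) after.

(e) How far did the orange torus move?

1.9

The orange torus was near (6.9, 2.7) before and (7.3, 0.8) after, so it travelled √(0.4² + 1.9²) ≈ 1.9 units.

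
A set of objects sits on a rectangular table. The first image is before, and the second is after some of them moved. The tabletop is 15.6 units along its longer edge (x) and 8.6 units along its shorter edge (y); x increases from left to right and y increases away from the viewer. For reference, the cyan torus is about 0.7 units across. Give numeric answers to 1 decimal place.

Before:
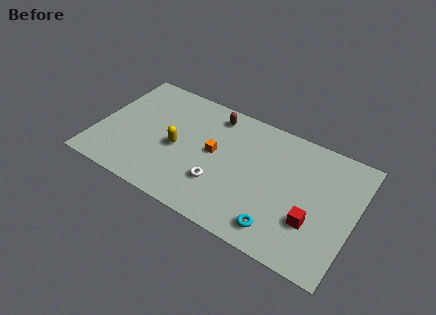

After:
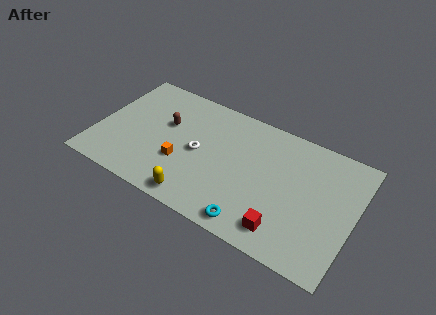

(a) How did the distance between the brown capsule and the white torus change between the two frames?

-2.3

They were about 4.8 units apart before and 2.5 after — 2.3 units closer together.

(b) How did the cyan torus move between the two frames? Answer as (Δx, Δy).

(-1.5, -0.4)

The cyan torus started near (11.5, 1.4) and ended near (10.0, 1.0).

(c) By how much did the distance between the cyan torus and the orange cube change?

-0.3

Before: roughly 5.4 units apart; after: 5.1. That's 0.3 units closer together.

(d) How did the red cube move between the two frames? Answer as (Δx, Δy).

(-1.5, -1.3)

From the two frames, the red cube sits at roughly (13.3, 2.8) before and (11.8, 1.5) after.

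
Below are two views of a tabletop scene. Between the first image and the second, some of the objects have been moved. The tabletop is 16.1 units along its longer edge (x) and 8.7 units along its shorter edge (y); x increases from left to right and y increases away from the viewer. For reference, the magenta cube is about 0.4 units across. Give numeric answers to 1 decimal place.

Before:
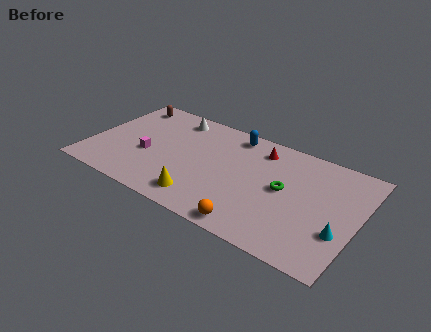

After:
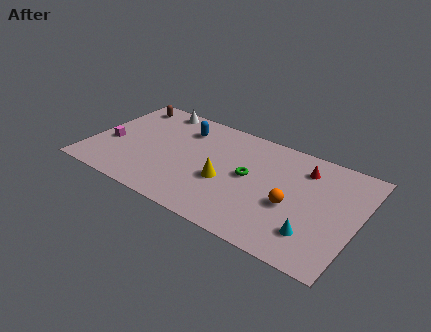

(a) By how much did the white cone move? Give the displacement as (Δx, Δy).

(-1.2, 0.4)

The white cone was at about (4.5, 7.4) and moved to about (3.3, 7.8).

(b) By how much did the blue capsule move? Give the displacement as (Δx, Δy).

(-3.0, -0.9)

The blue capsule started near (8.2, 7.6) and ended near (5.2, 6.7).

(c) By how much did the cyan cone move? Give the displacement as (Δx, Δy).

(-1.4, -0.8)

The cyan cone started near (15.2, 2.9) and ended near (13.8, 2.1).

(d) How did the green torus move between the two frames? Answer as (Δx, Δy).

(-2.1, 0.0)

From the two frames, the green torus sits at roughly (11.7, 4.6) before and (9.6, 4.6) after.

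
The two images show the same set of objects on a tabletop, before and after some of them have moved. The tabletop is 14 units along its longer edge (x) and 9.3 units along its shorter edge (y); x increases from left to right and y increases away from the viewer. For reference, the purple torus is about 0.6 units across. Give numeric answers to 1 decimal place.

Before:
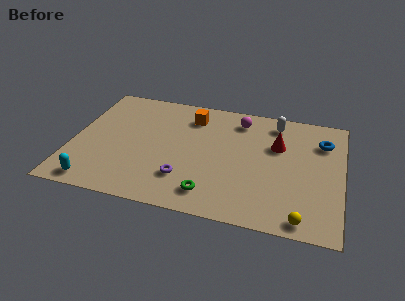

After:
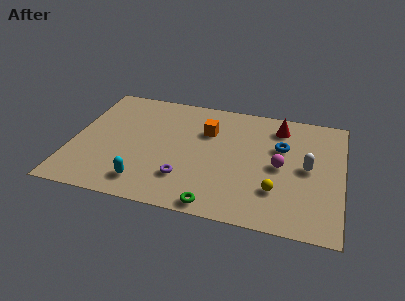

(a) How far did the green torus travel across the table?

0.9

From (7.4, 1.6) to (7.7, 0.8), the green torus covered √(0.3² + 0.8²) ≈ 0.9 units.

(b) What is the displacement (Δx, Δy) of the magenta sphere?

(2.3, -3.2)

From the two frames, the magenta sphere sits at roughly (8.5, 7.7) before and (10.8, 4.5) after.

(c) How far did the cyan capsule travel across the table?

2.6

From (1.5, 1.0) to (4.0, 1.6), the cyan capsule covered √(2.5² + 0.6²) ≈ 2.6 units.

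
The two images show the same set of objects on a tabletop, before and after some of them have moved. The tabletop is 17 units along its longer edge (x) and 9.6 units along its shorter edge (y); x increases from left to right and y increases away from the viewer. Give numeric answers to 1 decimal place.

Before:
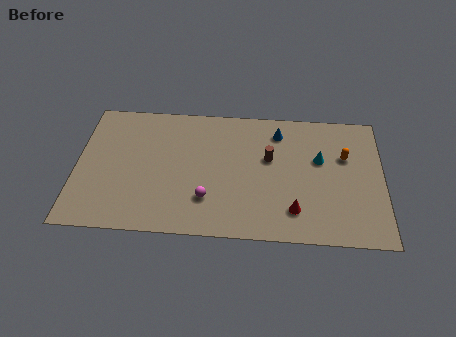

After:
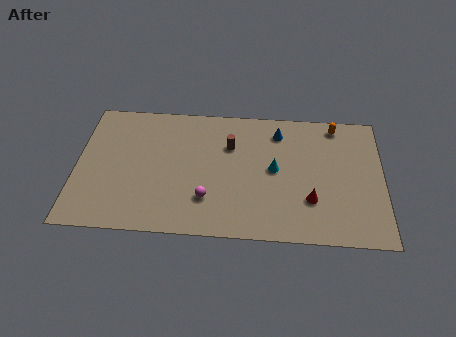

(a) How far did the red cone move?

1.2

The red cone was near (12.1, 2.1) before and (13.0, 2.9) after, so it travelled √(0.9² + 0.8²) ≈ 1.2 units.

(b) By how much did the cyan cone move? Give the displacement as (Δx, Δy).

(-2.5, -0.9)

The cyan cone was at about (13.5, 5.9) and moved to about (11.0, 5.0).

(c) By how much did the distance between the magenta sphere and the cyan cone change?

-2.6

They were about 7.0 units apart before and 4.4 after — 2.6 units closer together.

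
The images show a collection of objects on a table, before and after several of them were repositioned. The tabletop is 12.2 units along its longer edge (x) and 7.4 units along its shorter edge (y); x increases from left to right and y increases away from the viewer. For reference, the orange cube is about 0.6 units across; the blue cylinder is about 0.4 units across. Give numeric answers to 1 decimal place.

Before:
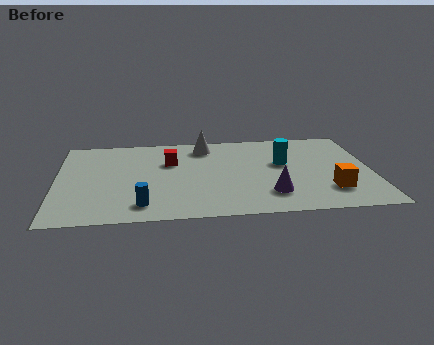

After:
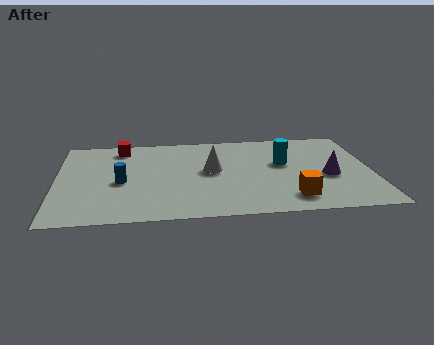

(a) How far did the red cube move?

2.4

The red cube moved from about (4.4, 4.9) to (2.5, 6.3), a distance of √(1.9² + 1.4²) ≈ 2.4.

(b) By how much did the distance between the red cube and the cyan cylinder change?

+2.2

The distance was about 4.4 in the first image and 6.6 in the second, so they moved 2.2 units further apart.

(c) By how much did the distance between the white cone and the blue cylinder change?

-1.9

They were about 5.5 units apart before and 3.6 after — 1.9 units closer together.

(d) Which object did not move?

the cyan cylinder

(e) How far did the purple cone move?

2.6

From (8.2, 1.8) to (10.5, 3.1), the purple cone covered √(2.3² + 1.3²) ≈ 2.6 units.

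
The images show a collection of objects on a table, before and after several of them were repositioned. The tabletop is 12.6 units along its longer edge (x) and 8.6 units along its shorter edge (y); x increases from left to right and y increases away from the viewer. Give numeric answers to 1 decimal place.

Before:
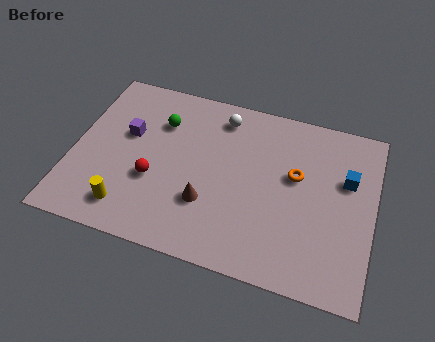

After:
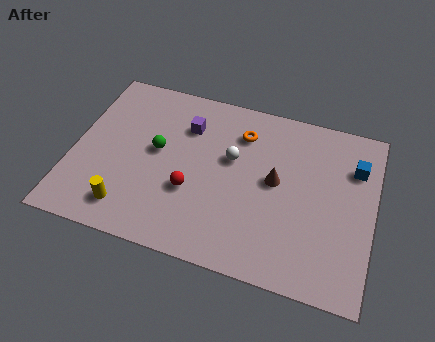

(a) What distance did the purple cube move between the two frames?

2.6

The purple cube was near (2.2, 5.2) before and (4.6, 6.3) after, so it travelled √(2.4² + 1.1²) ≈ 2.6 units.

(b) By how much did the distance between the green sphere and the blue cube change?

+0.4

The distance was about 7.9 in the first image and 8.3 in the second, so they moved 0.4 units further apart.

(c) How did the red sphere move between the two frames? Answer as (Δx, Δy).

(1.6, -0.1)

From the two frames, the red sphere sits at roughly (3.5, 3.2) before and (5.1, 3.1) after.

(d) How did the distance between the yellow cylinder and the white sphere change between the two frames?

-1.2

Before: roughly 6.6 units apart; after: 5.4. That's 1.2 units closer together.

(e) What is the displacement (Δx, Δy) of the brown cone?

(2.7, 1.9)

The brown cone started near (5.8, 2.7) and ended near (8.5, 4.6).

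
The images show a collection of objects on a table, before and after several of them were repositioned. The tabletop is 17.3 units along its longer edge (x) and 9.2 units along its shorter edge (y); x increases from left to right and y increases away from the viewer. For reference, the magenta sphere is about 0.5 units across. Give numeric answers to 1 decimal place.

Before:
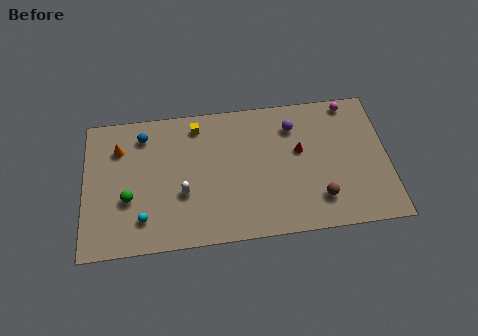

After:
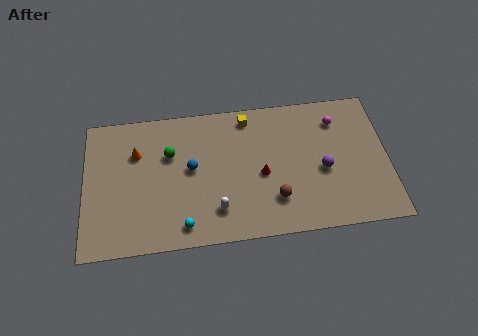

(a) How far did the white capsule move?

2.3

From (5.6, 3.4) to (7.5, 2.1), the white capsule covered √(1.9² + 1.3²) ≈ 2.3 units.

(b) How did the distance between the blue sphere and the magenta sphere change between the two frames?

-3.2

The distance was about 11.9 in the first image and 8.7 in the second, so they moved 3.2 units closer together.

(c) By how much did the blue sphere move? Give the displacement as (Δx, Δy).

(2.7, -2.5)

From the two frames, the blue sphere sits at roughly (3.4, 7.5) before and (6.1, 5.0) after.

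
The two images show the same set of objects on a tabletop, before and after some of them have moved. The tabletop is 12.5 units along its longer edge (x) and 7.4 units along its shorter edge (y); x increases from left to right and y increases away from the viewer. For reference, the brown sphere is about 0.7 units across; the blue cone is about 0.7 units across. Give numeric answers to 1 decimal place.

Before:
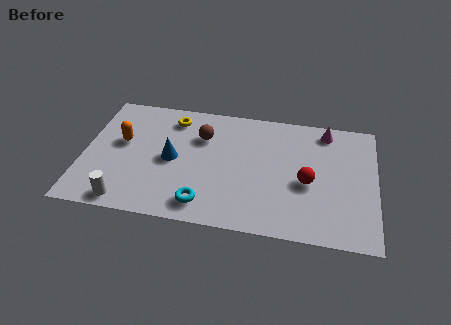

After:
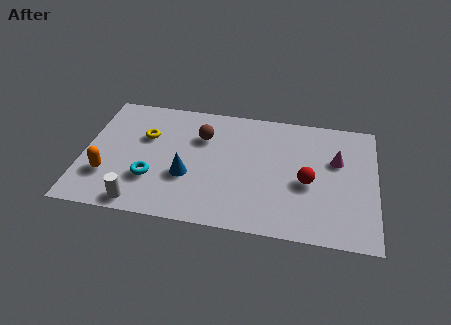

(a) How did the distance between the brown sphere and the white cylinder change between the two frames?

-0.3

Before: roughly 5.3 units apart; after: 5.0. That's 0.3 units closer together.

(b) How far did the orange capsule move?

2.2

The orange capsule was near (1.6, 4.3) before and (1.1, 2.2) after, so it travelled √(0.5² + 2.1²) ≈ 2.2 units.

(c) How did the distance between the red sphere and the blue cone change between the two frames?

-0.7

Before: roughly 5.8 units apart; after: 5.1. That's 0.7 units closer together.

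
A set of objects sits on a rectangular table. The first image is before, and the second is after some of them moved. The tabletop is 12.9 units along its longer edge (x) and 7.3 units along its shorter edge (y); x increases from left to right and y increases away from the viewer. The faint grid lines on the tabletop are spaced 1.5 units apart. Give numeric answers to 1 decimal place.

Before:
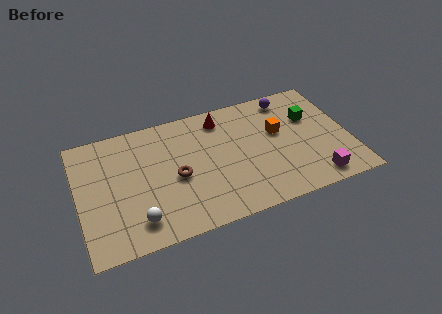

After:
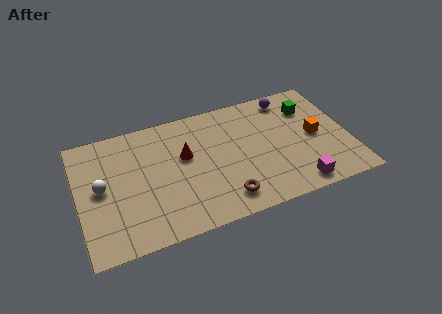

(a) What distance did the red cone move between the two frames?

2.5

The red cone moved from about (7.0, 6.1) to (5.1, 4.4), a distance of √(1.9² + 1.7²) ≈ 2.5.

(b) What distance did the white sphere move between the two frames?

2.8

The white sphere moved from about (2.6, 1.4) to (1.1, 3.8), a distance of √(1.5² + 2.4²) ≈ 2.8.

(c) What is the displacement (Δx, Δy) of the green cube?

(0.0, 0.6)

The green cube started near (11.2, 4.8) and ended near (11.2, 5.4).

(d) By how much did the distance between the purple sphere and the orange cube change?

+0.9

Before: roughly 2.0 units apart; after: 2.9. That's 0.9 units further apart.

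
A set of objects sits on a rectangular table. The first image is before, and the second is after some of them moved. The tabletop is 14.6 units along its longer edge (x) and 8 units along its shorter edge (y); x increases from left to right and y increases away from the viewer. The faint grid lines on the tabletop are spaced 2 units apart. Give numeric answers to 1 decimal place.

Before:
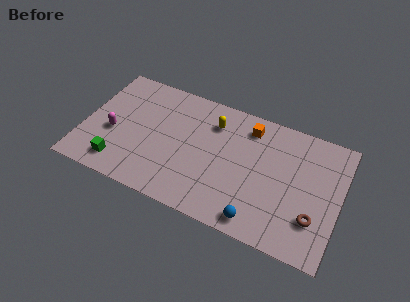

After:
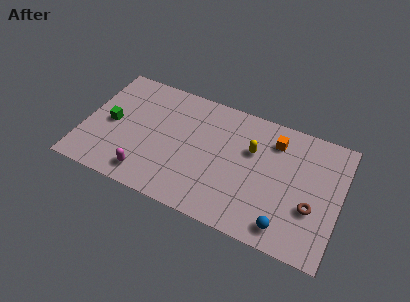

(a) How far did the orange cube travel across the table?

1.5

The orange cube was near (9.2, 6.6) before and (10.7, 6.3) after, so it travelled √(1.5² + 0.3²) ≈ 1.5 units.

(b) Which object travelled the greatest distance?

the magenta capsule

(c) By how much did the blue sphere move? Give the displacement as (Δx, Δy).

(1.5, 0.2)

The blue sphere started near (10.3, 1.0) and ended near (11.8, 1.2).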